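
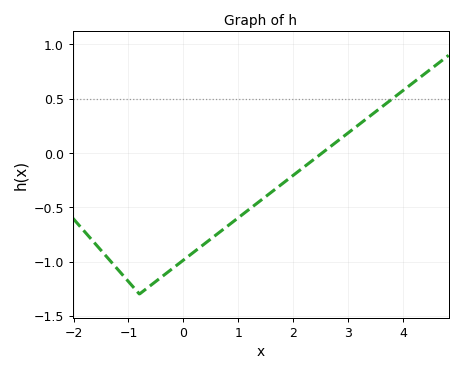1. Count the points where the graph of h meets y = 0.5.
1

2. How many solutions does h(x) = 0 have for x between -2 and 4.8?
1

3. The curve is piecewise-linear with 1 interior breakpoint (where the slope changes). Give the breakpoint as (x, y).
(-0.8, -1.3)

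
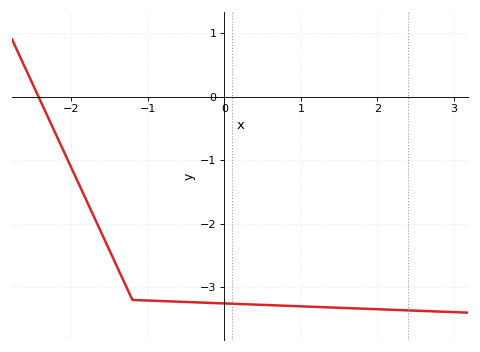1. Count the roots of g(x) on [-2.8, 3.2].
1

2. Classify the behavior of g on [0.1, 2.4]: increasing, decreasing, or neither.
decreasing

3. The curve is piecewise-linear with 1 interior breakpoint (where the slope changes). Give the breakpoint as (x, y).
(-1.2, -3.2)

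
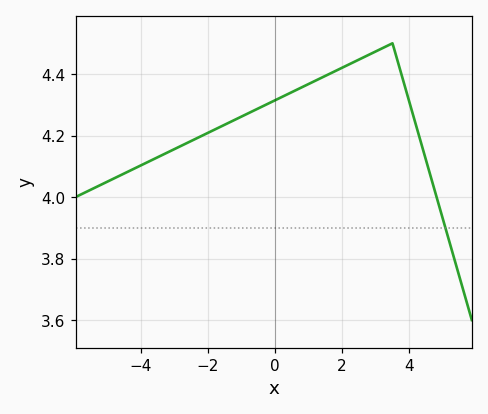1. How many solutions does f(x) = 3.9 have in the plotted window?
1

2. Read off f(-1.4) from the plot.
4.24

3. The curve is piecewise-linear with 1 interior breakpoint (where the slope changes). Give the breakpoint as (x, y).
(3.5, 4.5)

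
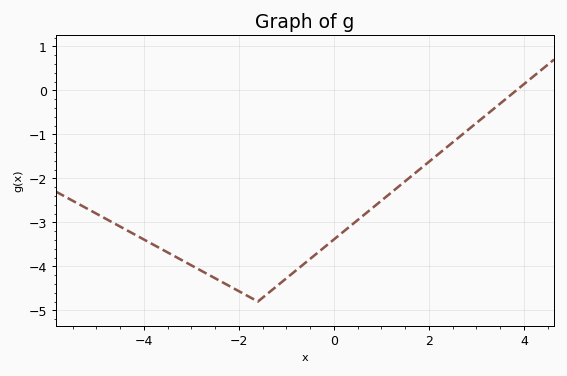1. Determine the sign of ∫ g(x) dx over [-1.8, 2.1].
negative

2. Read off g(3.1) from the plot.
-0.7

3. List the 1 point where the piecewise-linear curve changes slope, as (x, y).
(-1.6, -4.8)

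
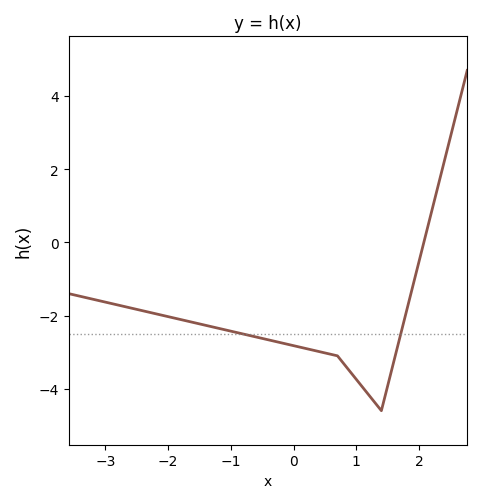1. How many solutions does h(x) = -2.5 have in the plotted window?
2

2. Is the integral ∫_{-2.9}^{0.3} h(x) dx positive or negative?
negative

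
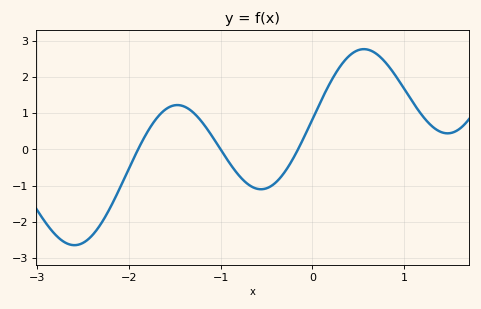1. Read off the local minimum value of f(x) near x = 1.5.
0.4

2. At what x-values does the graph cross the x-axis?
-1.9, -1, -0.2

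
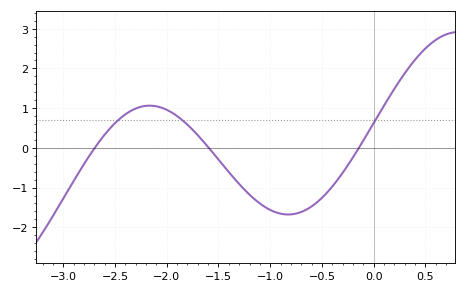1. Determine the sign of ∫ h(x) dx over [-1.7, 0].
negative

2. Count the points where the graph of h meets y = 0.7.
3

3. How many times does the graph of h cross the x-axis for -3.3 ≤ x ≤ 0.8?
3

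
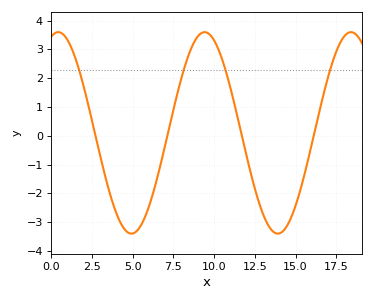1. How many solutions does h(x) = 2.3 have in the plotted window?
4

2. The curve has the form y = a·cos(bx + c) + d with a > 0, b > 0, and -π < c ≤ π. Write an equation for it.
y = 3.5cos(0.7x - 0.31) + 0.1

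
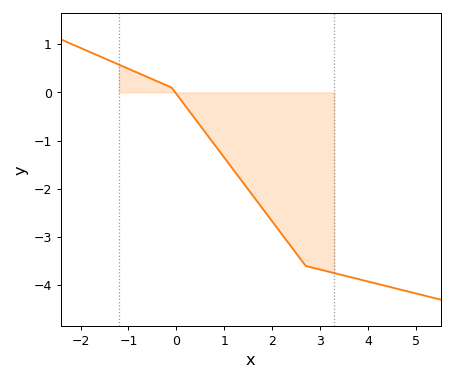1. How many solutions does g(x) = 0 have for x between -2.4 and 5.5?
1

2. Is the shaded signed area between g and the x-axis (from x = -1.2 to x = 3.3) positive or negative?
negative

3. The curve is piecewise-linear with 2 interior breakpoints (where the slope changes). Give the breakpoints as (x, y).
(-0.1, 0.1); (2.7, -3.6)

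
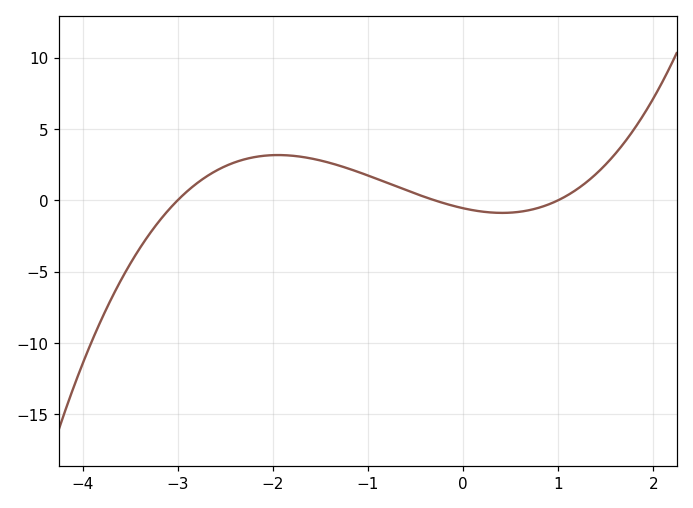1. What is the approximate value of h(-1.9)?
3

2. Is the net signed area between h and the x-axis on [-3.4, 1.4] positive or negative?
positive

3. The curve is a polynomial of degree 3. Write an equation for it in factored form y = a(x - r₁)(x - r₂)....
y = 0.62(x + 3)(x + 0.3)(x - 1)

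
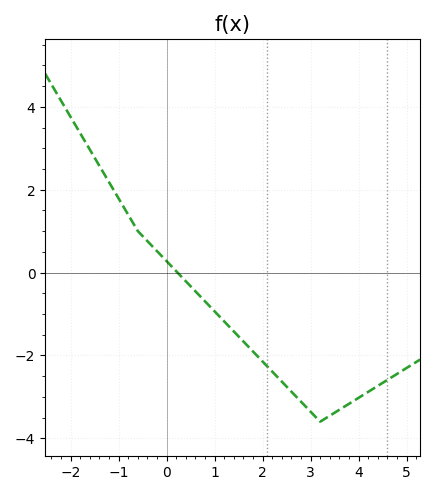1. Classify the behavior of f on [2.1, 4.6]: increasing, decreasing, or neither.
neither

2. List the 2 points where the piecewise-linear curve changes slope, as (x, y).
(-0.6, 1); (3.2, -3.6)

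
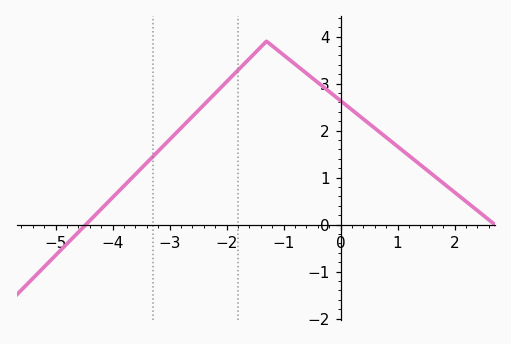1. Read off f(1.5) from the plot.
1.17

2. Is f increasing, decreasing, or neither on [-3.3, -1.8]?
increasing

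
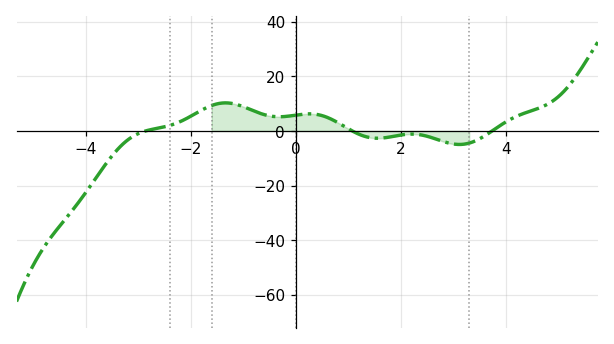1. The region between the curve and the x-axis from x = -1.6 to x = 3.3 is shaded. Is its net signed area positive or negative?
positive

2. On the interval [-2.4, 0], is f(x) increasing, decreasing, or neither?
neither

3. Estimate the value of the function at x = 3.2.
-4.85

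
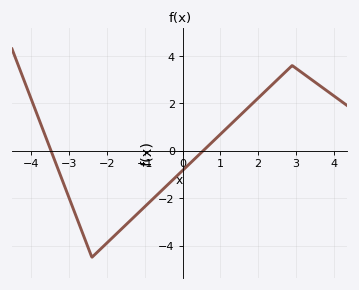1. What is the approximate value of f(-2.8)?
-2.83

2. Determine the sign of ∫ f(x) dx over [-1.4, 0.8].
negative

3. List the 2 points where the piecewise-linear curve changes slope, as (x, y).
(-2.4, -4.5); (2.9, 3.6)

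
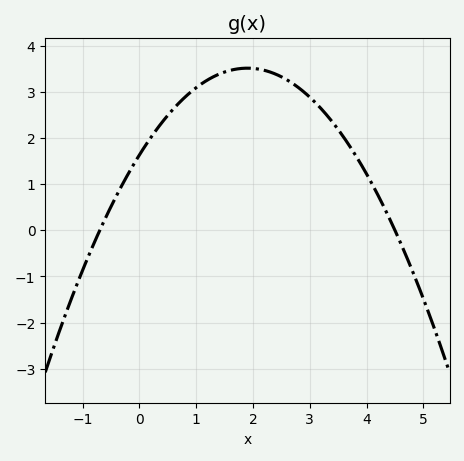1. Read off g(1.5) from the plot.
3.4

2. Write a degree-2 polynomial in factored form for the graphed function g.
y = -0.52(x + 0.7)(x - 4.5)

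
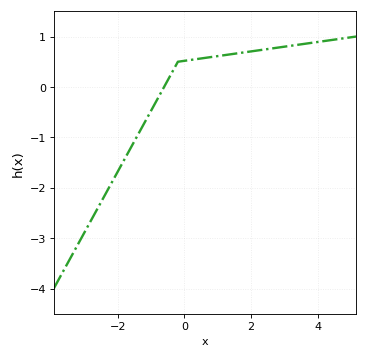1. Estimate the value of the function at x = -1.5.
-1.07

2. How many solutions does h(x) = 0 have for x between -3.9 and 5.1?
1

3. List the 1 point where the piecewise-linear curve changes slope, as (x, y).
(-0.2, 0.5)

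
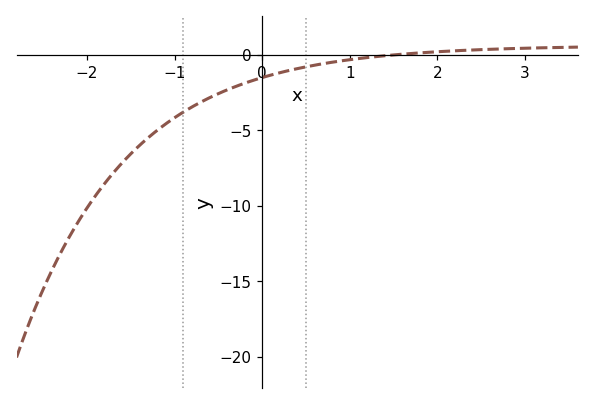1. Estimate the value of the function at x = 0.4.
-1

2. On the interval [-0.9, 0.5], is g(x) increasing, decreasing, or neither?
increasing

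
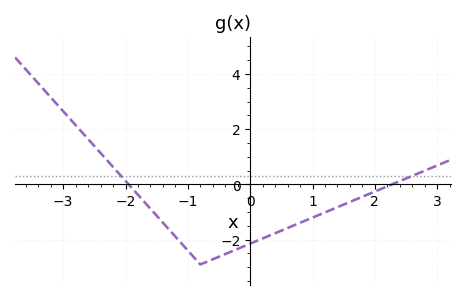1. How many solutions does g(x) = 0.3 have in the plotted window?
2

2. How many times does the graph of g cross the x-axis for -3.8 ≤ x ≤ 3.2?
2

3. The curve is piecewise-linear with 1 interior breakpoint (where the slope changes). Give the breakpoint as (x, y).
(-0.8, -2.9)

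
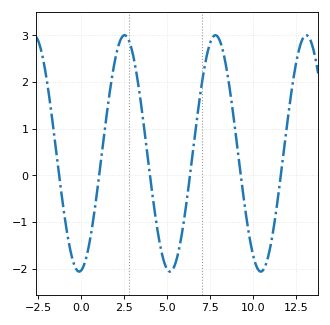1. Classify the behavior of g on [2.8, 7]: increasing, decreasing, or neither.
neither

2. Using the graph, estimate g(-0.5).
-1.8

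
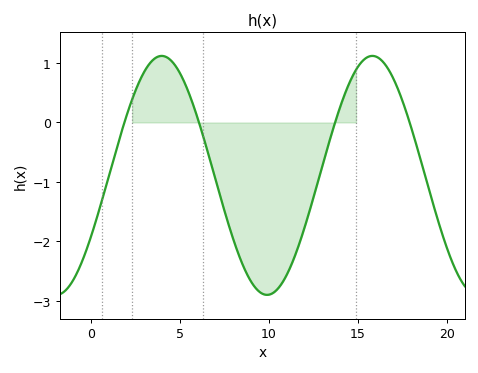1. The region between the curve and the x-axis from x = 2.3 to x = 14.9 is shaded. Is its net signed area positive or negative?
negative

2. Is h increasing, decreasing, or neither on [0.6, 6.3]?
neither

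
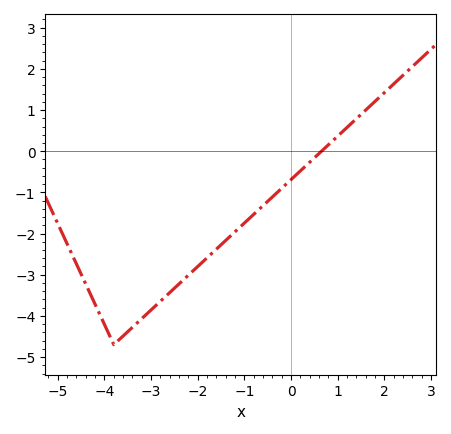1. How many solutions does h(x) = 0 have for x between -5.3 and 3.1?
1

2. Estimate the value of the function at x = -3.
-3.86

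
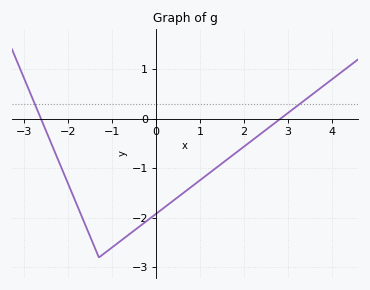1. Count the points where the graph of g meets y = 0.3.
2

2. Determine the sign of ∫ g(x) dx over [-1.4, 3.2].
negative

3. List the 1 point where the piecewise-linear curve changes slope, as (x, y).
(-1.3, -2.8)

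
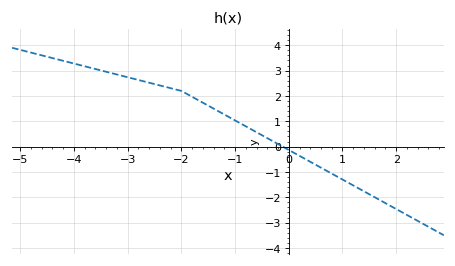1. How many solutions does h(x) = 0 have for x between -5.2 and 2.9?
1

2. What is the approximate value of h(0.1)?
-0.2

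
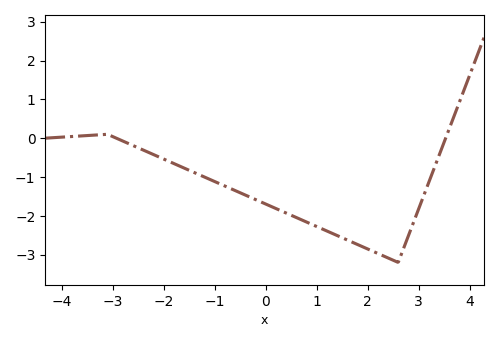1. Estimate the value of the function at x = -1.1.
-1.06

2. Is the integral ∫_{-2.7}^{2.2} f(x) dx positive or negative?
negative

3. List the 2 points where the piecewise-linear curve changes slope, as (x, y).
(-3.1, 0.1); (2.6, -3.2)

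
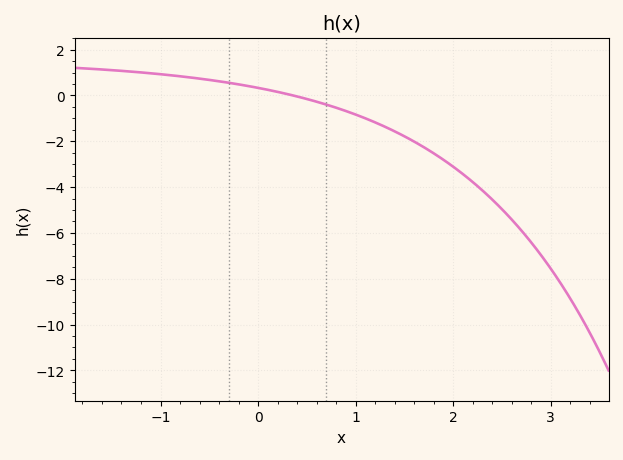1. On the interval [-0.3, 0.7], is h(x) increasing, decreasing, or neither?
decreasing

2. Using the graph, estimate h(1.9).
-2.81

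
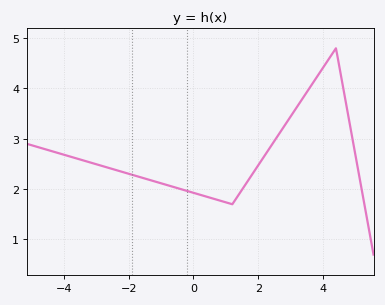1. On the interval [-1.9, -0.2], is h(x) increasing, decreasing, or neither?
decreasing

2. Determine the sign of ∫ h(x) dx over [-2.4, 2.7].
positive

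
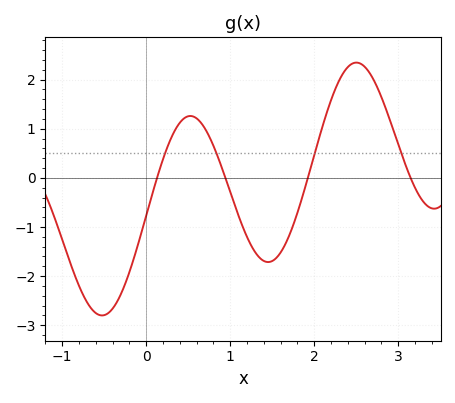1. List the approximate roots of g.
0.129, 0.943, 1.92, 3.15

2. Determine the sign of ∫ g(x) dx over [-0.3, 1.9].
negative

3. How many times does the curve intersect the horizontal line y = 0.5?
4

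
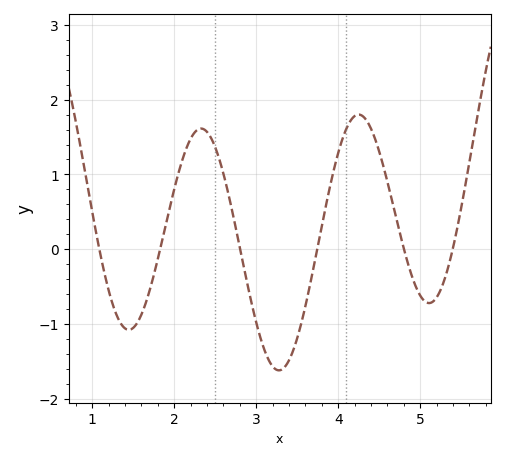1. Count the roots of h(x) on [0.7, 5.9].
6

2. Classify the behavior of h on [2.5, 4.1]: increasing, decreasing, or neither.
neither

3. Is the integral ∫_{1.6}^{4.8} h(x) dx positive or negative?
positive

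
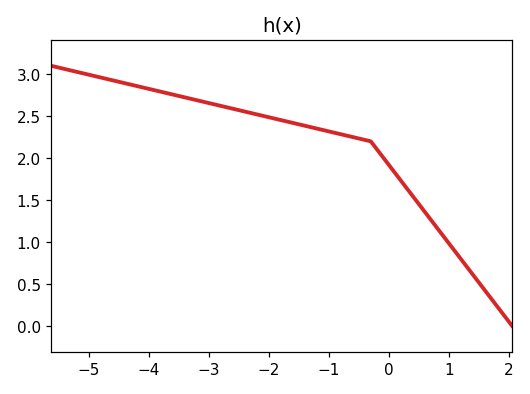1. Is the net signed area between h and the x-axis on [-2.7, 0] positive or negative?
positive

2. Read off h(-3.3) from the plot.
2.71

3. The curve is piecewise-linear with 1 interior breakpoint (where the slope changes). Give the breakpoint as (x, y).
(-0.3, 2.2)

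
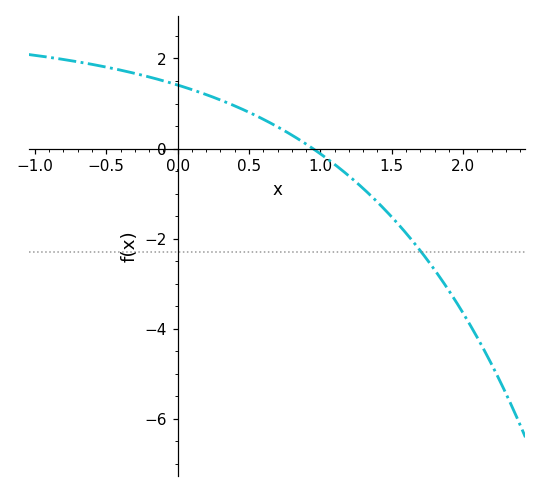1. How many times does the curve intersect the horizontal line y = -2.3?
1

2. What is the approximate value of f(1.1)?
-0.352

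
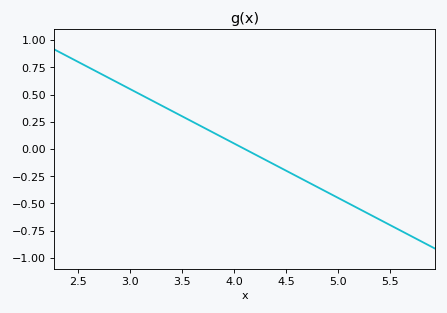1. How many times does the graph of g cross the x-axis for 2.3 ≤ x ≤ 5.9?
1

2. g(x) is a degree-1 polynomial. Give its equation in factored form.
y = -0.5(x - 4.1)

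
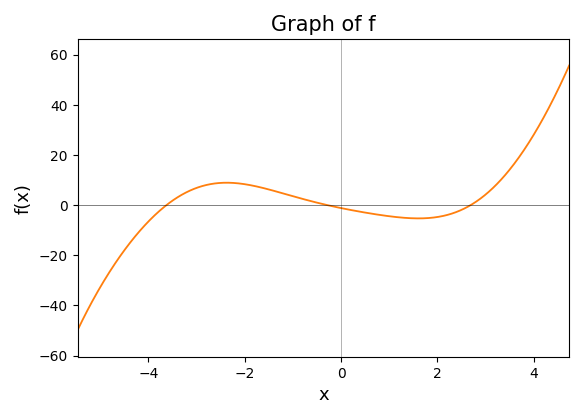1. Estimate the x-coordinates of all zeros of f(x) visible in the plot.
-3.63, -0.28, 2.69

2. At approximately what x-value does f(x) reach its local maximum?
-2.37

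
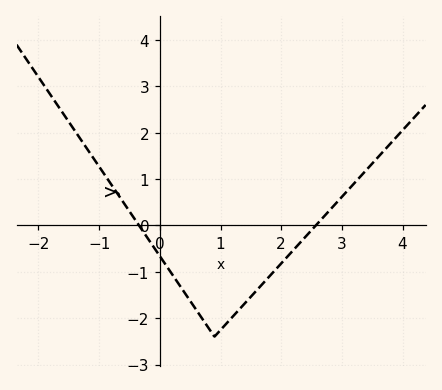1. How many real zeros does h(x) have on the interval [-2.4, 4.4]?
2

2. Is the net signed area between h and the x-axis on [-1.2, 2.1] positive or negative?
negative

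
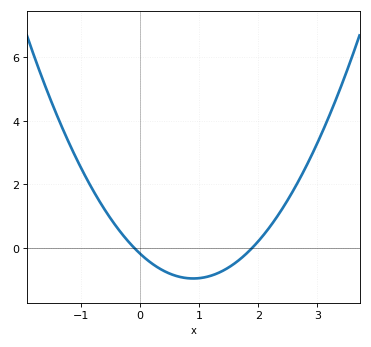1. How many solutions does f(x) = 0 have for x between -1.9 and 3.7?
2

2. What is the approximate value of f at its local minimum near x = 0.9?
-1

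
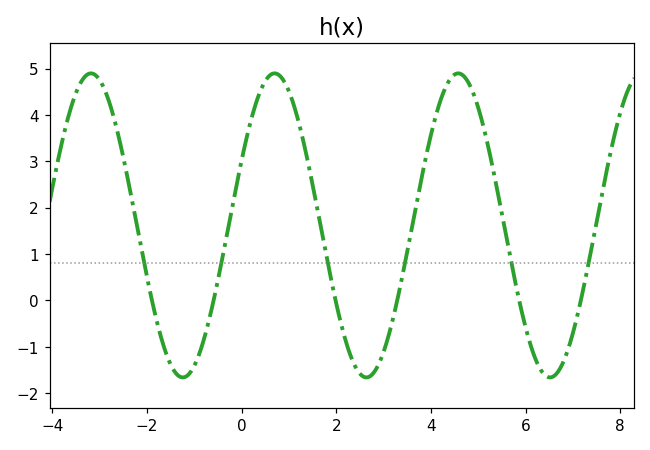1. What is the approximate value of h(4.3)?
4.58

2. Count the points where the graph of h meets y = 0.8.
6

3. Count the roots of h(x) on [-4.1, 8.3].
6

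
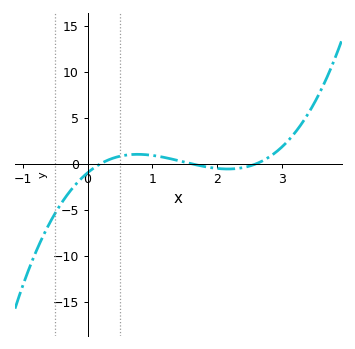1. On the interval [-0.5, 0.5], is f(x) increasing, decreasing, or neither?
increasing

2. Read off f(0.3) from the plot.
0.353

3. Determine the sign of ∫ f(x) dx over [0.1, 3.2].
positive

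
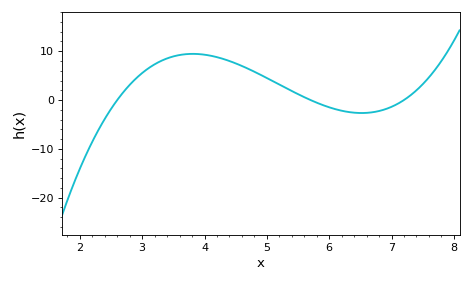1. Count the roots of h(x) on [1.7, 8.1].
3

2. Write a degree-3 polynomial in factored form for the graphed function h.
y = 1.22(x - 2.6)(x - 5.7)(x - 7.2)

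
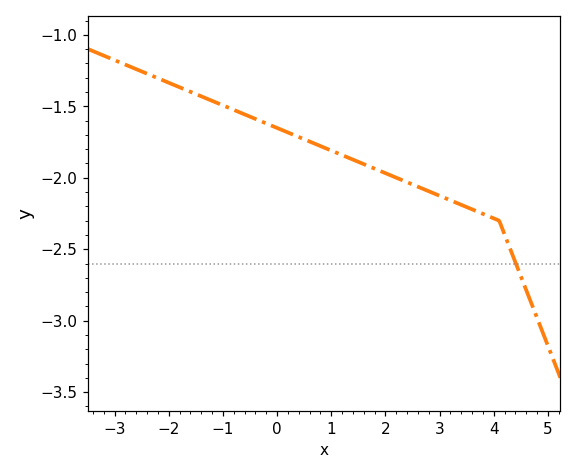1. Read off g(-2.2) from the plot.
-1.3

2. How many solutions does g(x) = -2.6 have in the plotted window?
1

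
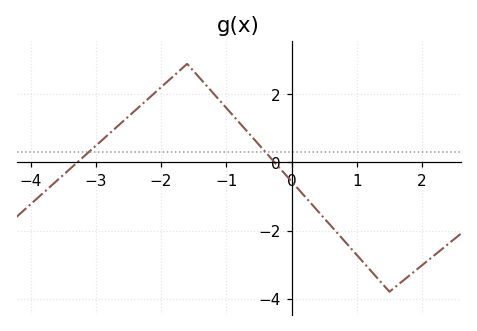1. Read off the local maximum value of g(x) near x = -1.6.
2.9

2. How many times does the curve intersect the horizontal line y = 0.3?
2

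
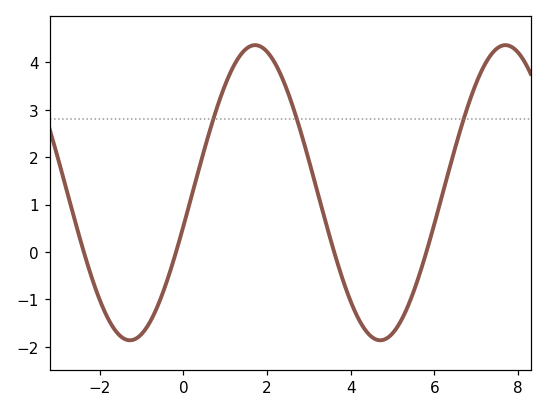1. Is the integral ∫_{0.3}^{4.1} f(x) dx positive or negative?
positive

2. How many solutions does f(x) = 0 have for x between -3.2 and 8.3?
4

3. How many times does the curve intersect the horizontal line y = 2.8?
3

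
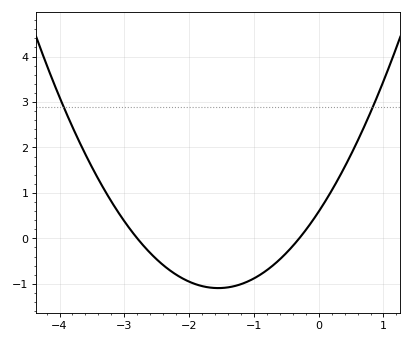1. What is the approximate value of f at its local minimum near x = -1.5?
-1.1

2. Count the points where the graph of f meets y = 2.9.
2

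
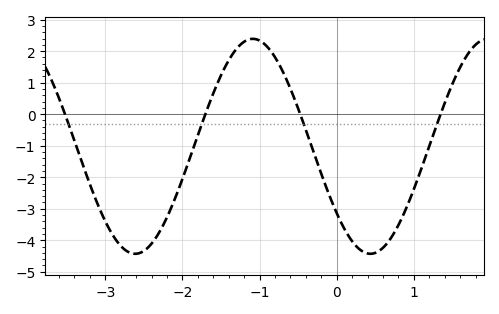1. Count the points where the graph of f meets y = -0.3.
4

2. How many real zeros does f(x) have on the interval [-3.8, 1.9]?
4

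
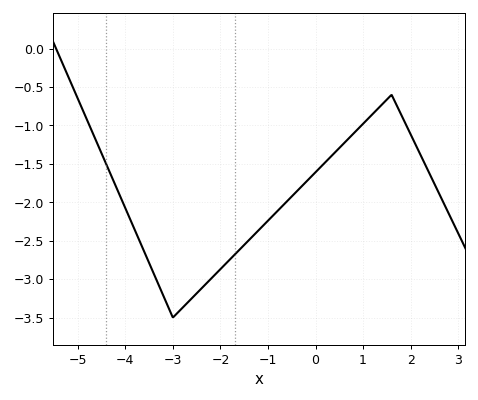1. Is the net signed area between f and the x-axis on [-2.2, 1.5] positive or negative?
negative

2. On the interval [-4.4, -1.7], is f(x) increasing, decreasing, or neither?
neither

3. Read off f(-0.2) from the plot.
-1.75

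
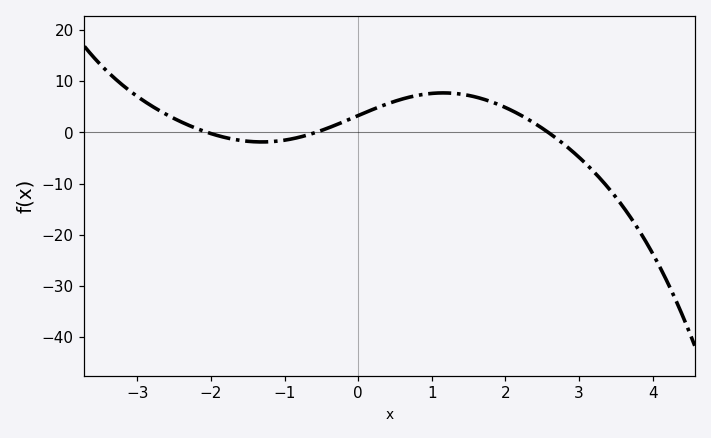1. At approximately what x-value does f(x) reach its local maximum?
1.2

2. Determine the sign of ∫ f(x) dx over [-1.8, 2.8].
positive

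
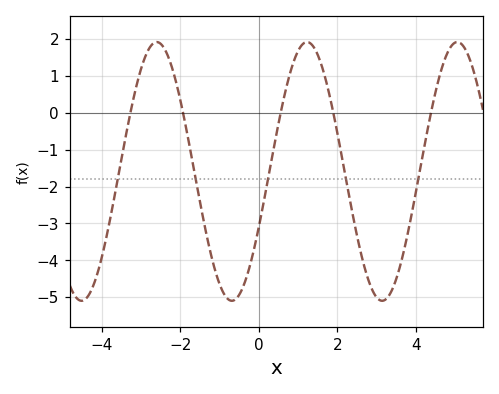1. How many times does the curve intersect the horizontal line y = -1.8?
5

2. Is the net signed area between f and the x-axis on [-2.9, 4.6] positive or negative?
negative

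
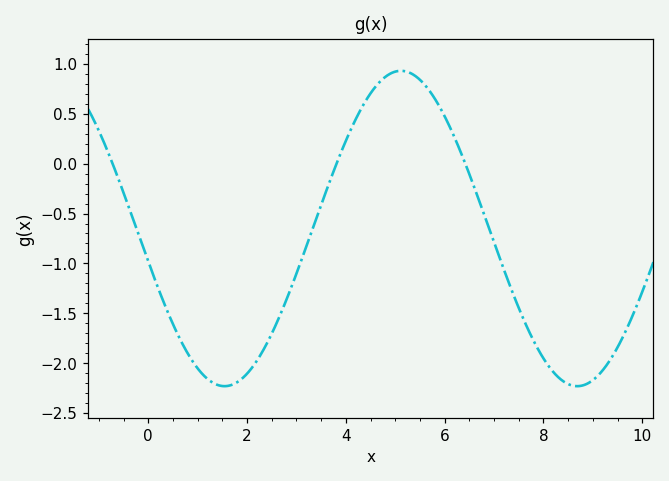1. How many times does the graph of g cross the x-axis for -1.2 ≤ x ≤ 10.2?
3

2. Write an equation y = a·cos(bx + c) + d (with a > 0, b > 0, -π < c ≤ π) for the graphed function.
y = 1.58cos(0.88x + 1.8) - 0.65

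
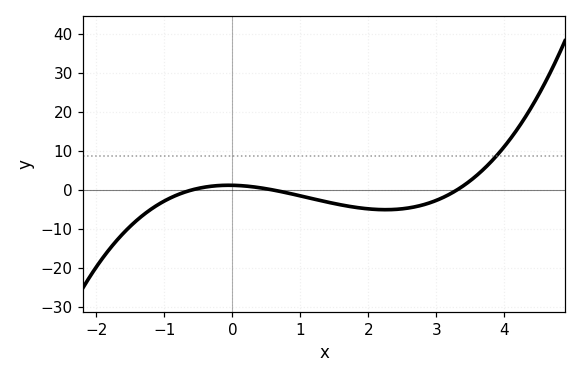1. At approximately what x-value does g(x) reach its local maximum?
-0.052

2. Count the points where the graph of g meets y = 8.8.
1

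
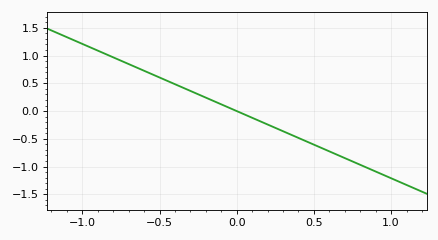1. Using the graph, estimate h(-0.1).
0.121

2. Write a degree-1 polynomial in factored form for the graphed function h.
y = -1.21(x - 0)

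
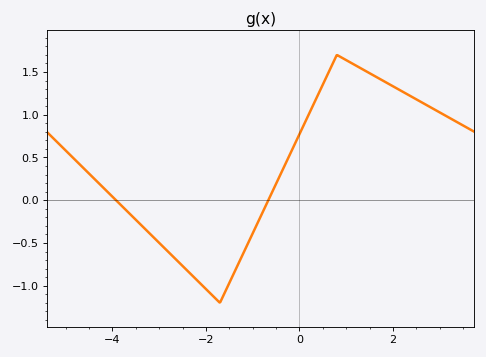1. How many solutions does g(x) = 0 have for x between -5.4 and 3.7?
2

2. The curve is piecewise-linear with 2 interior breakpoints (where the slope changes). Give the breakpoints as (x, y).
(-1.7, -1.2); (0.8, 1.7)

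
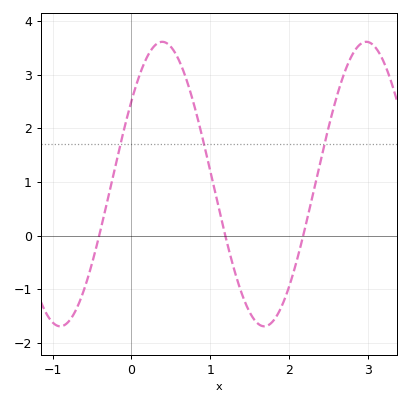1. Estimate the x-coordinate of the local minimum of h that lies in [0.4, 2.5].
1.68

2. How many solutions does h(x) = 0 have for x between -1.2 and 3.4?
3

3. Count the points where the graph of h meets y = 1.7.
3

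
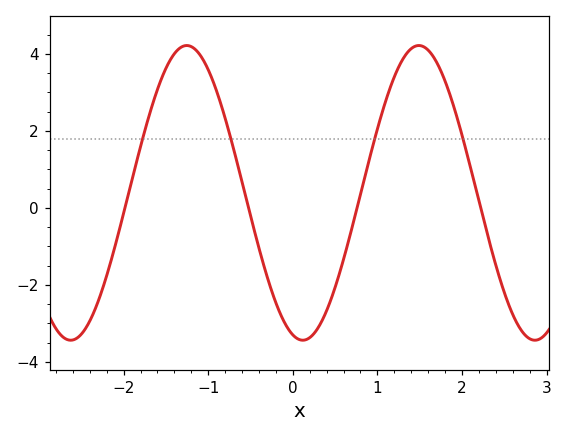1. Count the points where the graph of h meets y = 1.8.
4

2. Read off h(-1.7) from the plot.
2.4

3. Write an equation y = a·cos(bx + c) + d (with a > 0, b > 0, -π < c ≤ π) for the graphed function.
y = 3.83cos(2.3x + 2.9) + 0.39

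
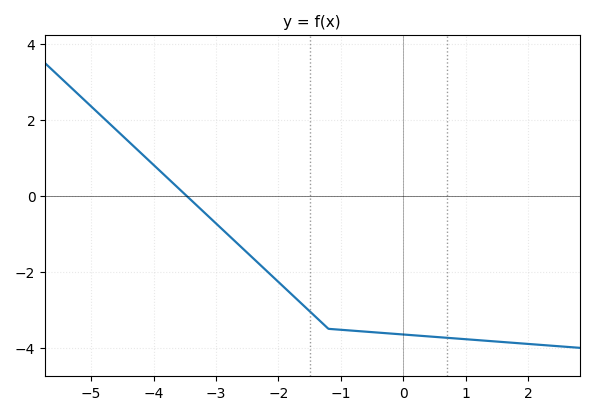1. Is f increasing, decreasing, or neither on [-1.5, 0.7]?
decreasing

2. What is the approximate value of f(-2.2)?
-2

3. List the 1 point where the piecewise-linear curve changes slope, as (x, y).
(-1.2, -3.5)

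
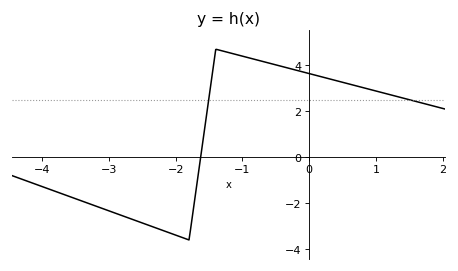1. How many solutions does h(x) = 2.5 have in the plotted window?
2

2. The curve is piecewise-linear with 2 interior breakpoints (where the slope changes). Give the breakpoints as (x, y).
(-1.8, -3.6); (-1.4, 4.7)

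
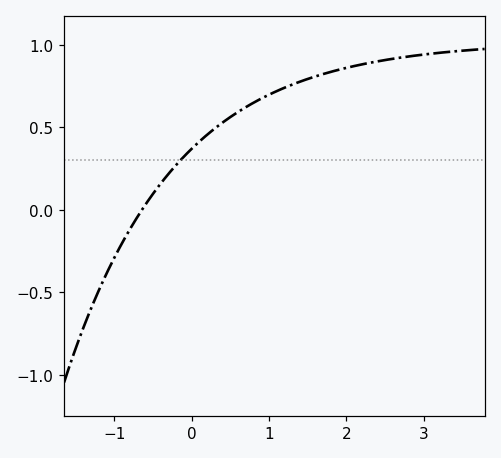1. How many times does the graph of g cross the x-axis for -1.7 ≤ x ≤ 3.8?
1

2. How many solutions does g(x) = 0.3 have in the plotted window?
1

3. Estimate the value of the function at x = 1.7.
0.822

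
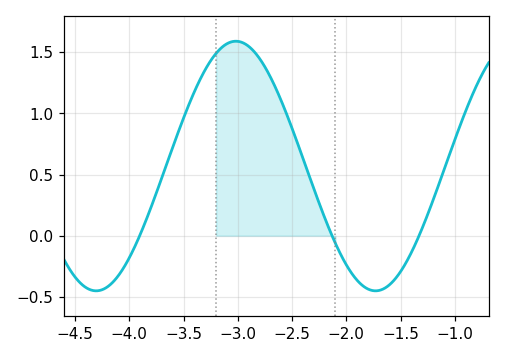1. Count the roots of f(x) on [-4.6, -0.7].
3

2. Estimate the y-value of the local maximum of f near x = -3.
1.6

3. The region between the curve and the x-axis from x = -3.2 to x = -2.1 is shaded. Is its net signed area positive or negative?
positive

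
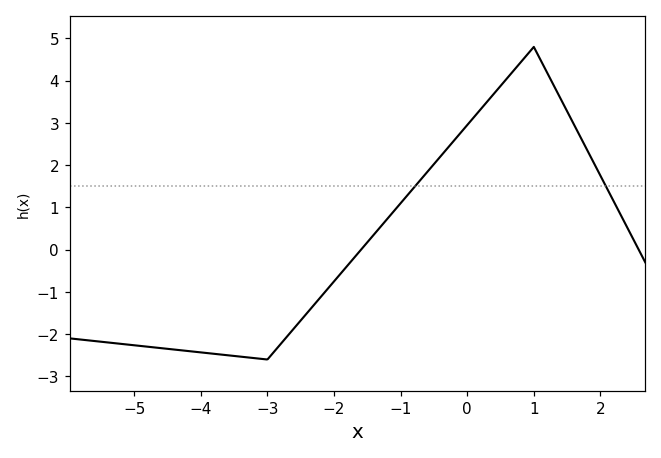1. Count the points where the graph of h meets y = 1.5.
2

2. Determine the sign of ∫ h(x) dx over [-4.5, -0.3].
negative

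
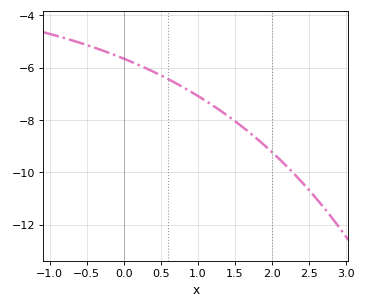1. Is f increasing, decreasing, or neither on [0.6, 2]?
decreasing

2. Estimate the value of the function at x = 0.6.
-6.4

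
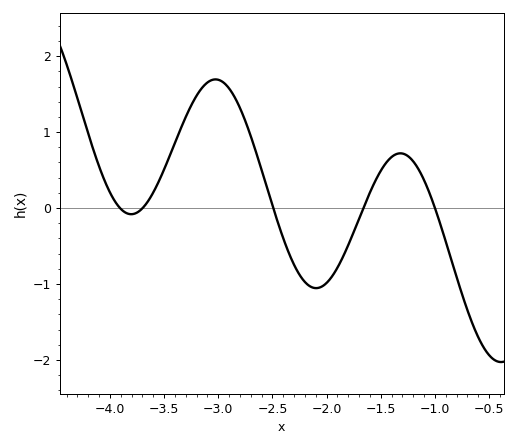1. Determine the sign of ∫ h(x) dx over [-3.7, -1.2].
positive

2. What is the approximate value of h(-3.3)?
1.2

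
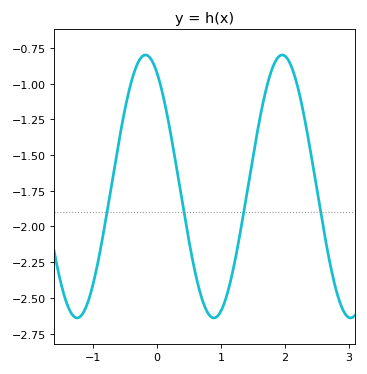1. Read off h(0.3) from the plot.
-1.58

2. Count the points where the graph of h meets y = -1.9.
4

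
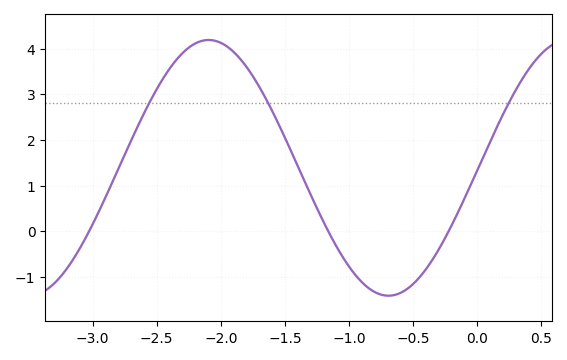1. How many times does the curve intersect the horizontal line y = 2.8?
3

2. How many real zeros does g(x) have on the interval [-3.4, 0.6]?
3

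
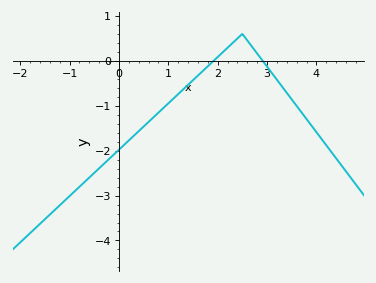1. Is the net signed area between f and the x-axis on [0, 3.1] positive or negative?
negative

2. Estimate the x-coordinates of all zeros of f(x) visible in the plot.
1.92, 2.91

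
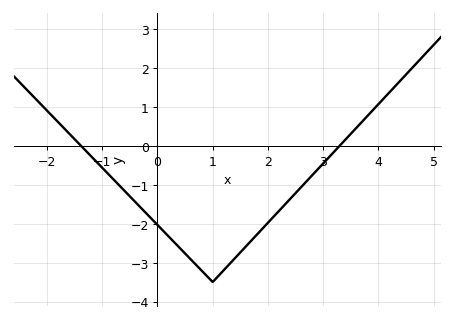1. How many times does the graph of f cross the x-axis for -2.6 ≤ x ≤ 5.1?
2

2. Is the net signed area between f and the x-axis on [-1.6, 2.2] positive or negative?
negative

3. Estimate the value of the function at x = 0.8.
-3.21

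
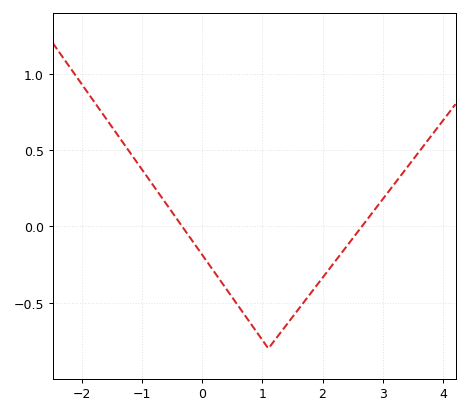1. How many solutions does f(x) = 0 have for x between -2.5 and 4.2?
2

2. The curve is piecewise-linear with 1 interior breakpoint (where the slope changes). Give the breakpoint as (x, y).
(1.1, -0.8)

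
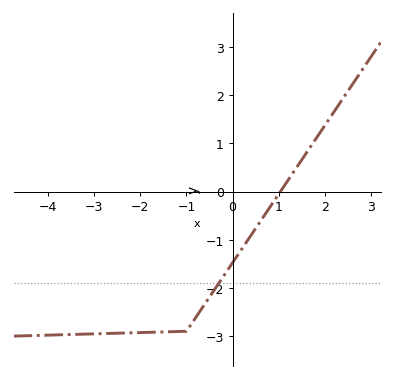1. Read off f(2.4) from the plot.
1.9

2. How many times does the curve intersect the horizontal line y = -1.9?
1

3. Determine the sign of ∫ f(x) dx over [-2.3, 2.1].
negative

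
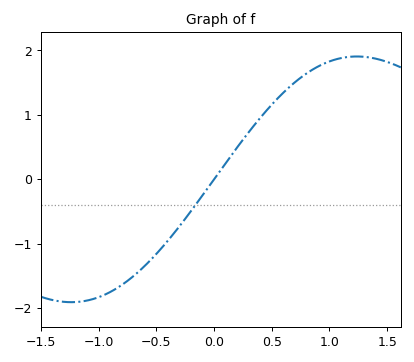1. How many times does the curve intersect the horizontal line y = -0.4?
1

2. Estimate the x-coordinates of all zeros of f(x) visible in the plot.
0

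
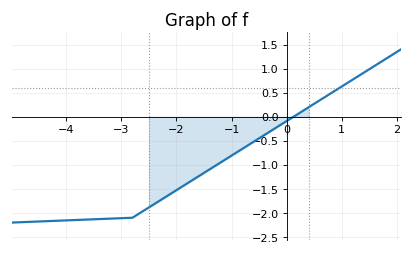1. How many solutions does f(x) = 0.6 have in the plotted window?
1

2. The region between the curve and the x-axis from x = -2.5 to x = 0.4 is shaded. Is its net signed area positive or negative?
negative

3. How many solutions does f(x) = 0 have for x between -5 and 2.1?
1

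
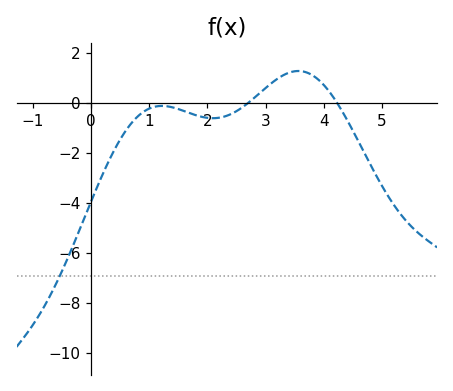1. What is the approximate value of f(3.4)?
1.2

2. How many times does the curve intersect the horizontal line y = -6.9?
1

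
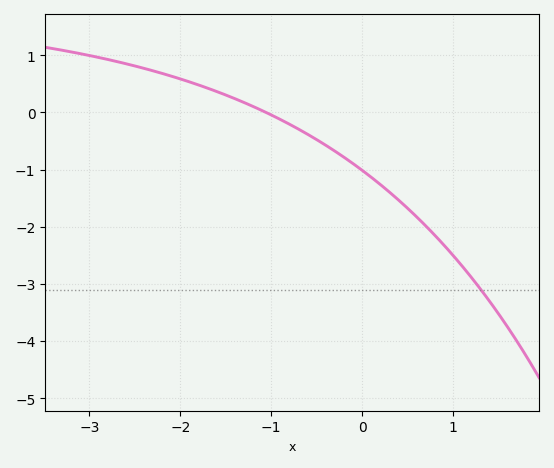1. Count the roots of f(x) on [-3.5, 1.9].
1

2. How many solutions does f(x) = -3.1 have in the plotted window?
1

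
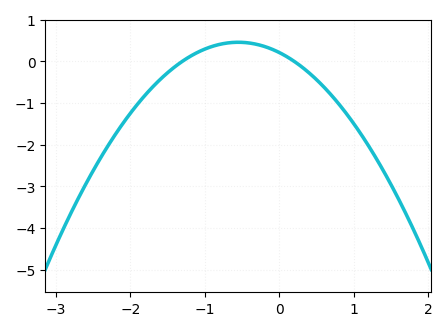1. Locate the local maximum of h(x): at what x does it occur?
-0.5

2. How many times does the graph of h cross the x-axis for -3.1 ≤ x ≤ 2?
2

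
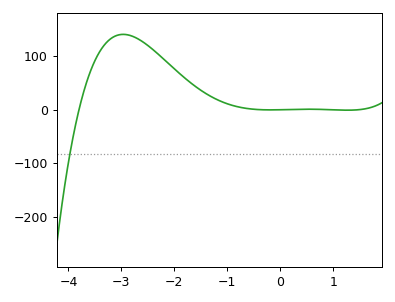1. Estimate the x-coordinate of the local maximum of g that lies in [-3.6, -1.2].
-3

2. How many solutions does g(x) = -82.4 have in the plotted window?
1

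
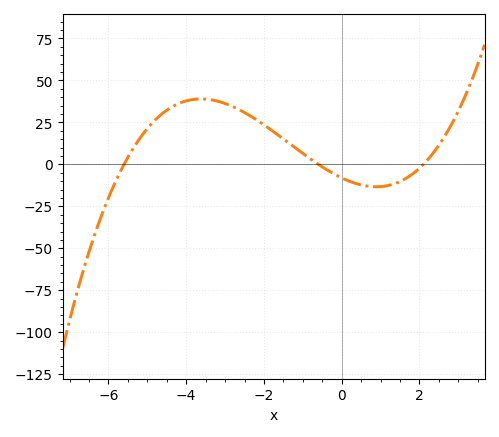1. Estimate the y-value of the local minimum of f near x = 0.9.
-13.3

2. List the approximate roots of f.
-5.6, -0.6, 2.1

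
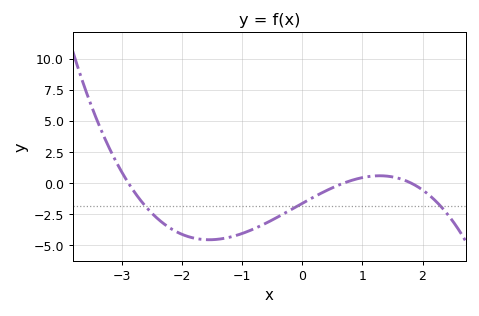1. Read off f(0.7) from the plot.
0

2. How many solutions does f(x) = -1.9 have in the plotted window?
3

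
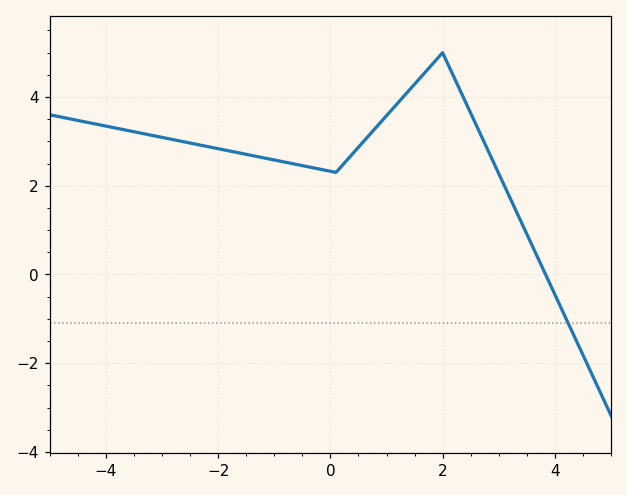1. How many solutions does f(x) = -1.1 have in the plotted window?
1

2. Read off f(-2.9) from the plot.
3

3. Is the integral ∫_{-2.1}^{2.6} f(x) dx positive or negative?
positive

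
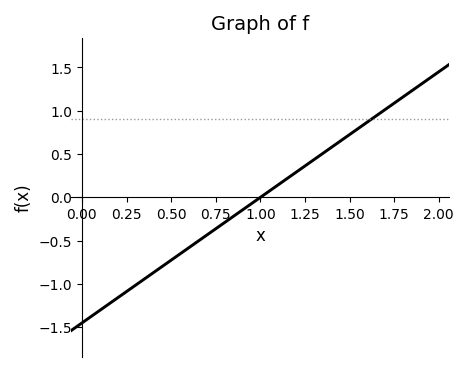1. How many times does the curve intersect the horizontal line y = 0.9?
1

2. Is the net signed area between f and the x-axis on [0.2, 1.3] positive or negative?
negative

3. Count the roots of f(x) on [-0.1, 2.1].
1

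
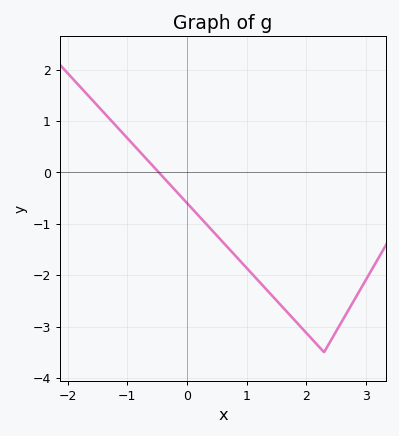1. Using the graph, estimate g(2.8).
-2.5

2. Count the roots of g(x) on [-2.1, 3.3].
1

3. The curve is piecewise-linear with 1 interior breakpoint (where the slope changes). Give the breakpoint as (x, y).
(2.3, -3.5)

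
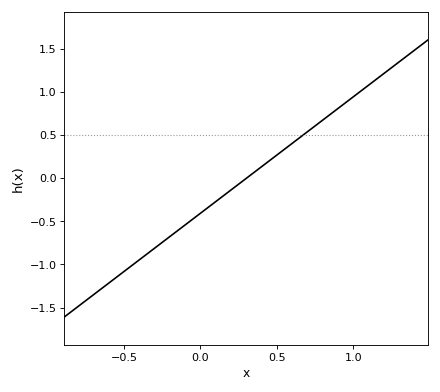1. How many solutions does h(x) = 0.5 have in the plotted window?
1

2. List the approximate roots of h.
0.3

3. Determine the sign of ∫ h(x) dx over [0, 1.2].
positive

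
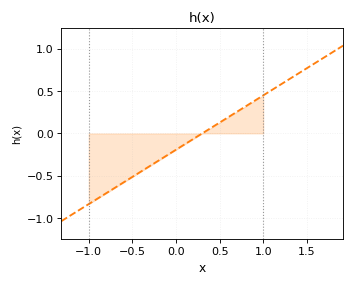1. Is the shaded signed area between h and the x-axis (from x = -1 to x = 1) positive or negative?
negative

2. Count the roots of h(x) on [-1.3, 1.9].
1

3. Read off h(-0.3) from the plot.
-0.4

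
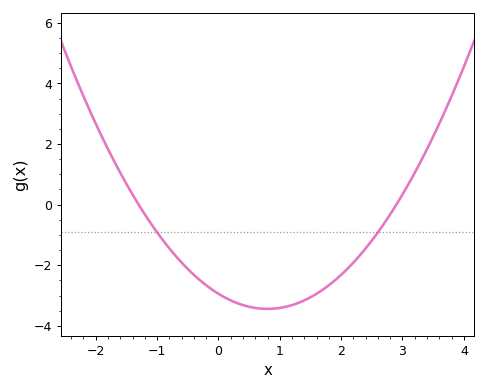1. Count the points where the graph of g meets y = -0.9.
2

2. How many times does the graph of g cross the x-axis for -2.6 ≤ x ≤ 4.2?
2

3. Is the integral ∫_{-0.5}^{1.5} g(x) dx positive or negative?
negative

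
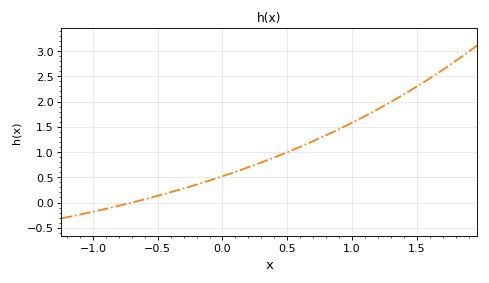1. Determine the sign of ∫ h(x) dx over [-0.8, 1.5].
positive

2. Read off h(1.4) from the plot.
2.15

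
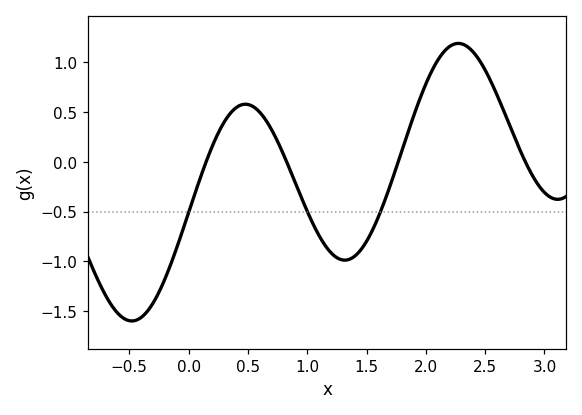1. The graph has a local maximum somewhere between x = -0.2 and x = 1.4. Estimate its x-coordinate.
0.478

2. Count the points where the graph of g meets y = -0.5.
3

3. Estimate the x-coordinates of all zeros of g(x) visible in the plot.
0.148, 0.827, 1.77, 2.84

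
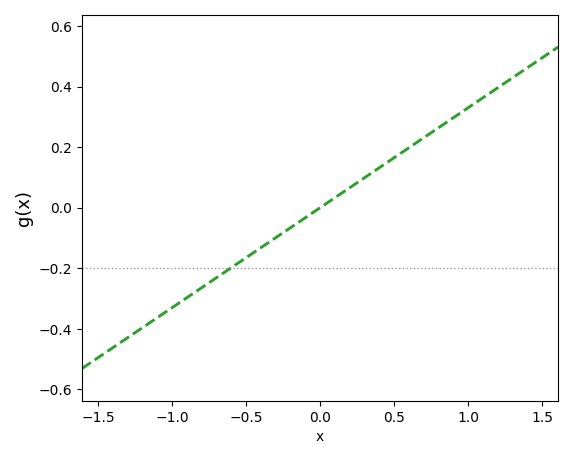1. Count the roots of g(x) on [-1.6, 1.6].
1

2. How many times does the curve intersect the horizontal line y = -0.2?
1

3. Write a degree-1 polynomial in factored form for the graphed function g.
y = 0.33(x - 0)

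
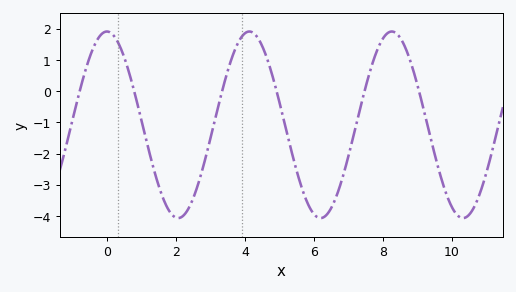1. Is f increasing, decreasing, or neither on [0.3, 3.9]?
neither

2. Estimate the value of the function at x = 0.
1.9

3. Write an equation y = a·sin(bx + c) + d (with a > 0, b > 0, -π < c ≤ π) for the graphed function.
y = 2.99sin(1.5x + 1.6) - 1.08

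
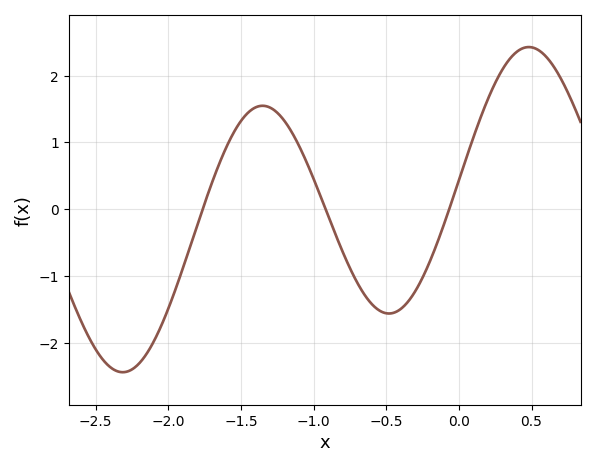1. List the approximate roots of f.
-1.76, -0.917, -0.067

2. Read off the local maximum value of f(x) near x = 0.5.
2.43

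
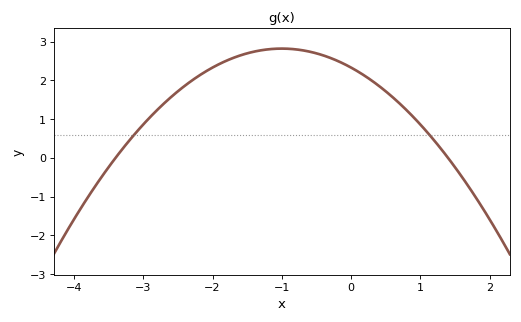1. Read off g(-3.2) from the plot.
0.451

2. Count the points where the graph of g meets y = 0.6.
2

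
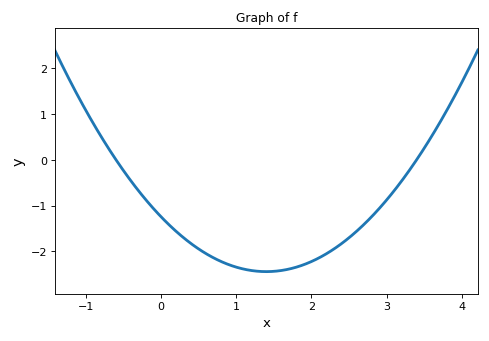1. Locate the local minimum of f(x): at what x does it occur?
1.4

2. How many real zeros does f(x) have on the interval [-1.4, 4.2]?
2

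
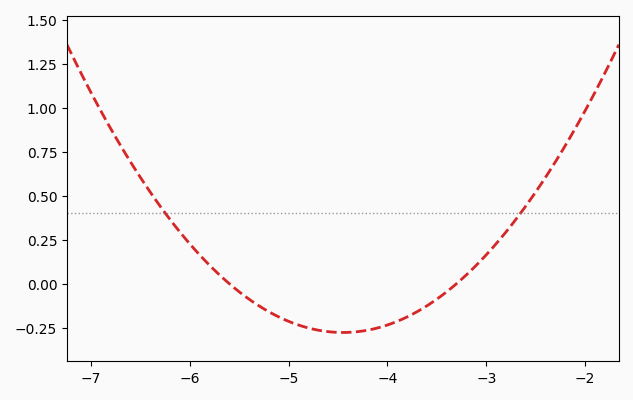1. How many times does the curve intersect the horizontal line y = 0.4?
2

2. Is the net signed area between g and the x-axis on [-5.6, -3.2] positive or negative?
negative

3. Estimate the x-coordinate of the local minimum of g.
-4.45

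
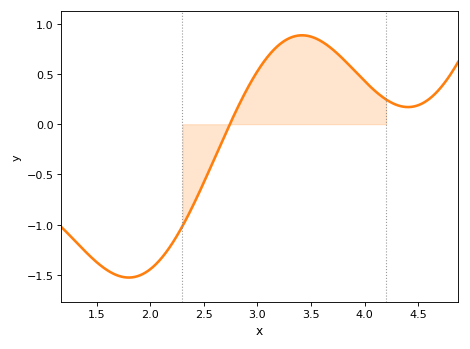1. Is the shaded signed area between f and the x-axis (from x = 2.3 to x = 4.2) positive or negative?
positive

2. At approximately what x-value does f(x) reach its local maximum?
3.4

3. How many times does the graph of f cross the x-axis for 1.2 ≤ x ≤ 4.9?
1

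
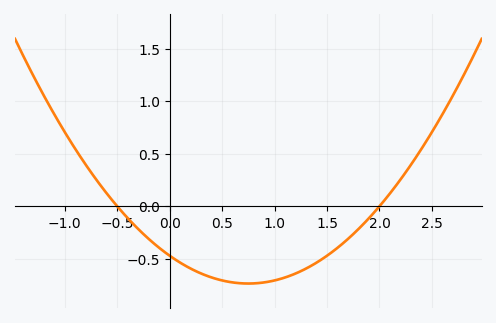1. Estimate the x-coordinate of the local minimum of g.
0.7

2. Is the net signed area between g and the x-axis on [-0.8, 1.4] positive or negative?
negative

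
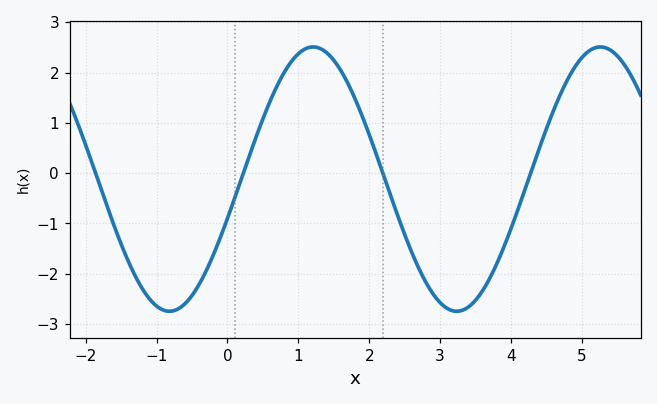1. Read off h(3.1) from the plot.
-2.7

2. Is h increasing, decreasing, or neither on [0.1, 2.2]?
neither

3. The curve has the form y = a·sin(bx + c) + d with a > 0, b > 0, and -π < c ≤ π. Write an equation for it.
y = 2.63sin(1.6x - 0.3) - 0.12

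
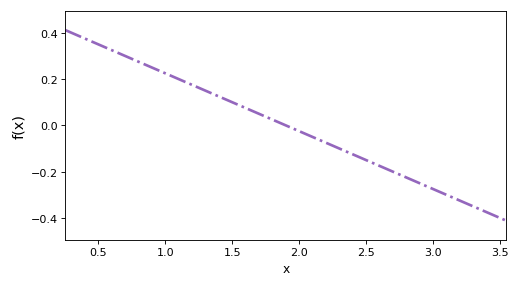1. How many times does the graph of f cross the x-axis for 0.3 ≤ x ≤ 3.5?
1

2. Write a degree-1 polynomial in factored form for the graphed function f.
y = -0.25(x - 1.9)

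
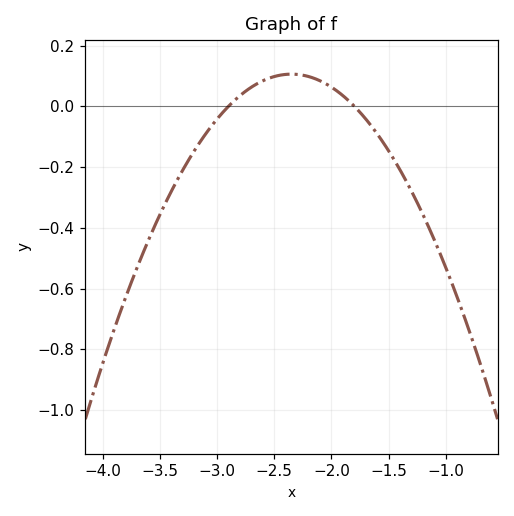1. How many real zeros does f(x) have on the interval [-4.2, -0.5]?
2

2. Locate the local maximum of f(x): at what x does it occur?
-2.35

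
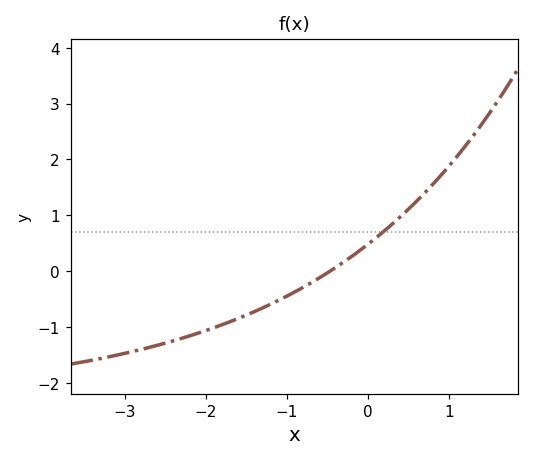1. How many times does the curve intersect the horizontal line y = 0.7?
1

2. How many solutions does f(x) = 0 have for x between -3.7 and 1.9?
1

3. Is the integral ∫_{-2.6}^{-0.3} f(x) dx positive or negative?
negative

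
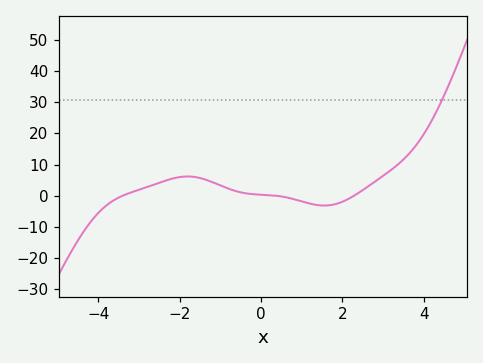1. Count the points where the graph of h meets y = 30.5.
1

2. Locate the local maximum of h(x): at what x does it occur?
-1.8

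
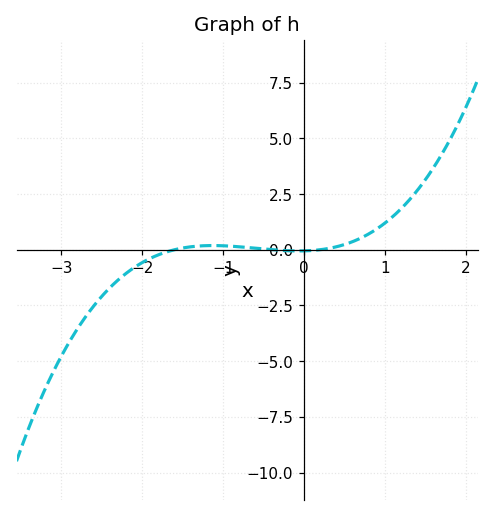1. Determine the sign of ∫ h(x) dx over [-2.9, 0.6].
negative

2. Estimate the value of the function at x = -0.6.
0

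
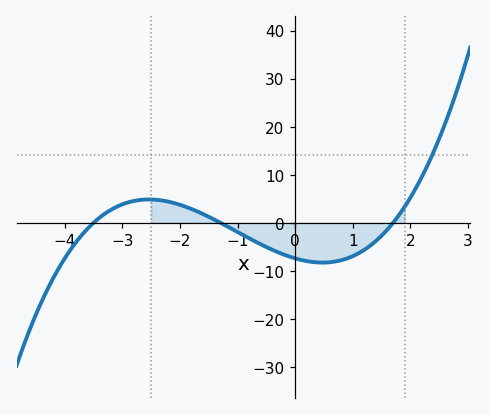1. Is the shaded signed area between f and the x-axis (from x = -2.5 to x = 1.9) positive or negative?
negative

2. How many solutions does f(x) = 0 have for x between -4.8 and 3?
3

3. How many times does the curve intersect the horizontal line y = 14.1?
1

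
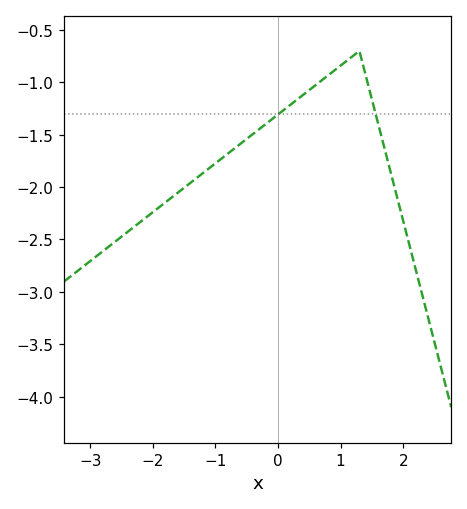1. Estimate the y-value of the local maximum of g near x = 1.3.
-0.7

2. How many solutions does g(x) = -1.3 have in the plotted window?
2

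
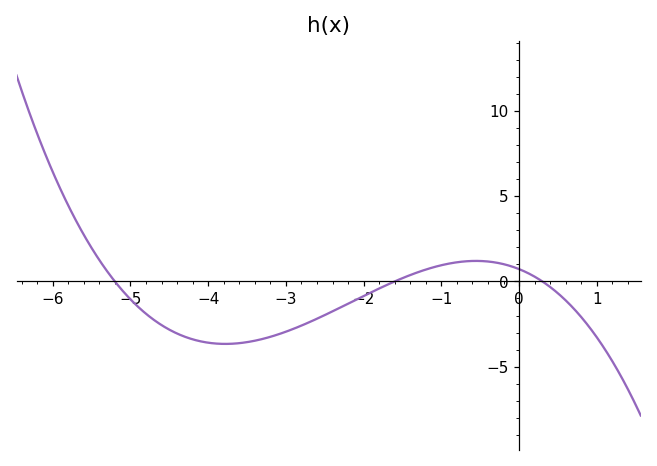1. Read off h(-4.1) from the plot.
-3.51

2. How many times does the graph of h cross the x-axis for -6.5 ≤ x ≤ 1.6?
3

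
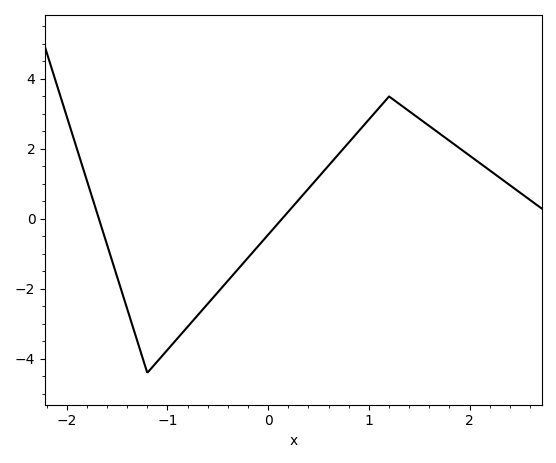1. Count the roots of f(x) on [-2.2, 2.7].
2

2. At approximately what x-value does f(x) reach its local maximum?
1.2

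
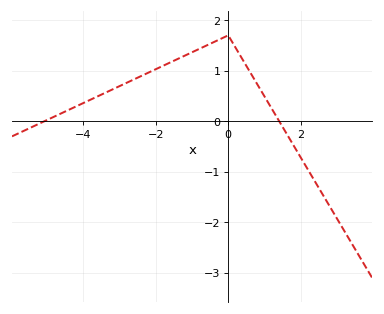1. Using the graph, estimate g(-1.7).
1.1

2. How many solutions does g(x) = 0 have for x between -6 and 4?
2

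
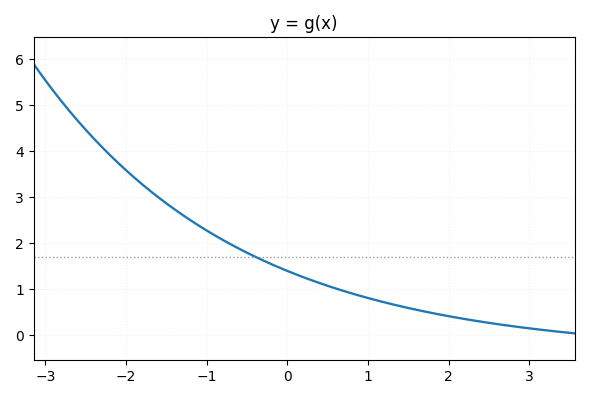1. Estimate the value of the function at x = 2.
0.404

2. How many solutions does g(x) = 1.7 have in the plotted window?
1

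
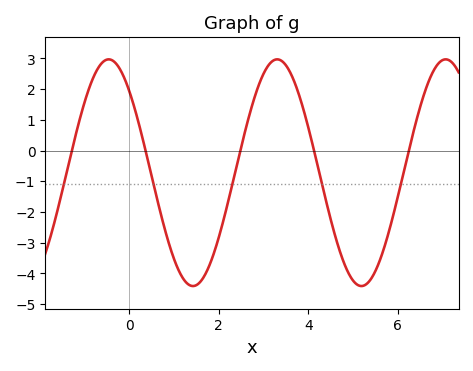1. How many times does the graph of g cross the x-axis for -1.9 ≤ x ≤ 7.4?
5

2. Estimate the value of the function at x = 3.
2.5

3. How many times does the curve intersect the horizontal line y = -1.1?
5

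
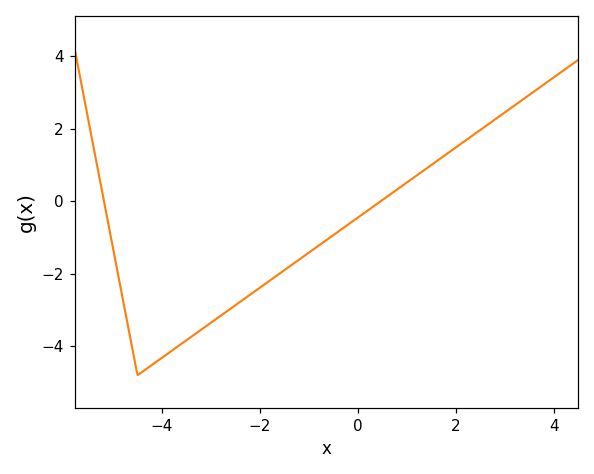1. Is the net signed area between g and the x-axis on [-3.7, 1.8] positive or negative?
negative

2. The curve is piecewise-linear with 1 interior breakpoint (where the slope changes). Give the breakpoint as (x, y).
(-4.5, -4.8)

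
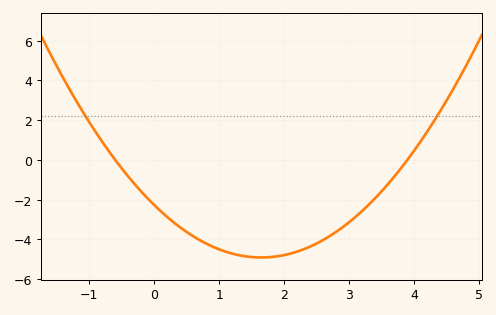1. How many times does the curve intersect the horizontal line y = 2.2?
2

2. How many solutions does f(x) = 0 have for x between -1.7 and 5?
2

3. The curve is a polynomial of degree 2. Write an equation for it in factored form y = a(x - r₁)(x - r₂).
y = 0.97(x + 0.6)(x - 3.9)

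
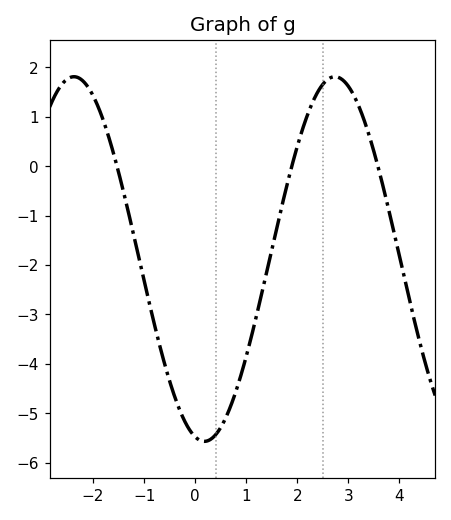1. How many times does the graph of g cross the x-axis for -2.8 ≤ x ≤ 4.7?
3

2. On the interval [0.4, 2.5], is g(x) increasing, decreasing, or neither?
increasing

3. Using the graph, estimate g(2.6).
1.76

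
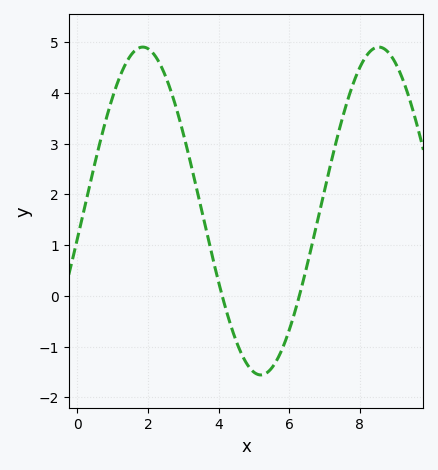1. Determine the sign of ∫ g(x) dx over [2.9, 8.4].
positive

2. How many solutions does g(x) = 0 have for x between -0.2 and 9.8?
2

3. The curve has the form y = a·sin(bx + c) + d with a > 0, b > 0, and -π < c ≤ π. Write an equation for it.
y = 3.23sin(0.94x - 0.17) + 1.67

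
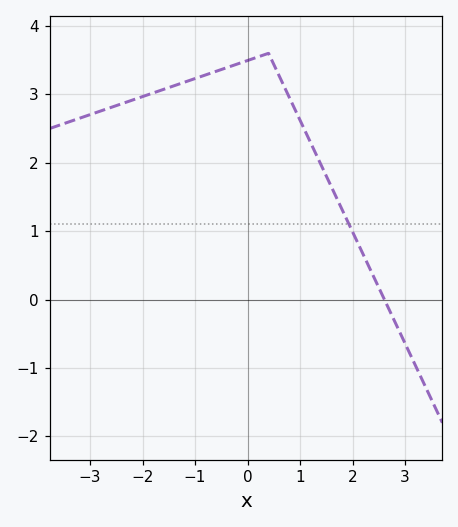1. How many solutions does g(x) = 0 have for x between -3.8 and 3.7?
1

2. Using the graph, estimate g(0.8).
2.9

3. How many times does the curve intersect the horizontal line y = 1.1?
1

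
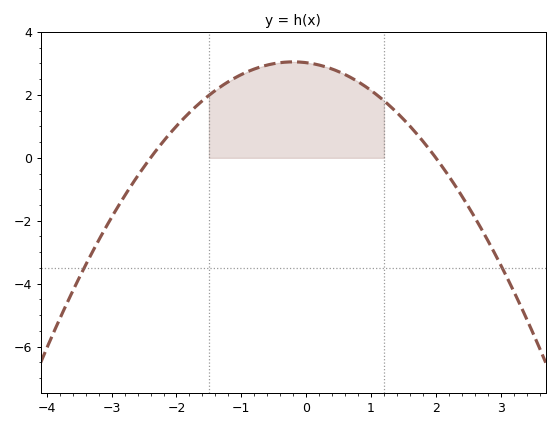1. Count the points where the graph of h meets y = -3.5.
2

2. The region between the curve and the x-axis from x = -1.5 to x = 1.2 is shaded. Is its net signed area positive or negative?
positive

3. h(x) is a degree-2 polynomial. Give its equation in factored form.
y = -0.63(x + 2.4)(x - 2)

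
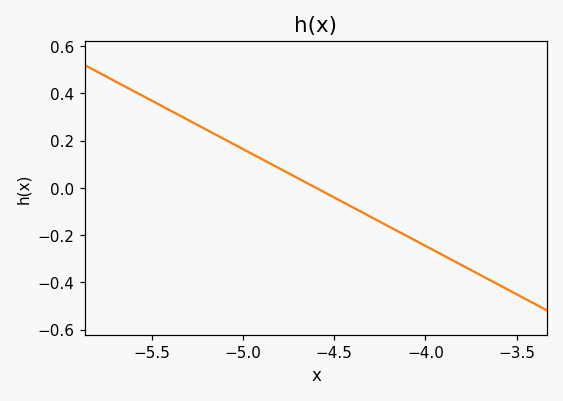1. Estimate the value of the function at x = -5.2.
0.24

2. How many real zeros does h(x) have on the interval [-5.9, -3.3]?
1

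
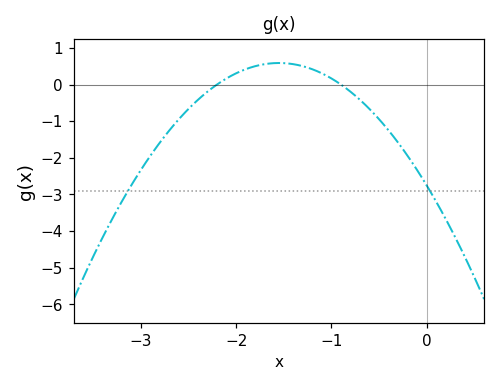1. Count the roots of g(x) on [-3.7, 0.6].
2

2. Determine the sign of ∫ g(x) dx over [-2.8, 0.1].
negative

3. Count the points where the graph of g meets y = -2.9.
2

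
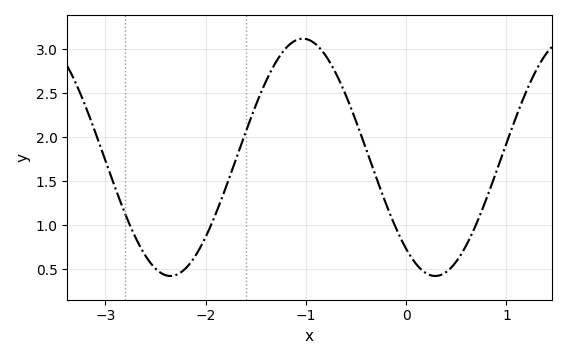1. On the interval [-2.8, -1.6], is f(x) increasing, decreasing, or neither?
neither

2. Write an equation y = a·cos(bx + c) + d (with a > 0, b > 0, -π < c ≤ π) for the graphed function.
y = 1.35cos(2.38x + 2.45) + 1.77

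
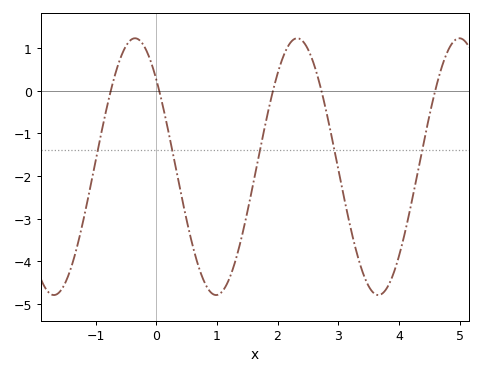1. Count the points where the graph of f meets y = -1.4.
5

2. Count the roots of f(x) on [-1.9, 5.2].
5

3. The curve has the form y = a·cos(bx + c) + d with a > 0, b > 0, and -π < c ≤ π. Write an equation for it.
y = 3.01cos(2.4x + 0.82) - 1.78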